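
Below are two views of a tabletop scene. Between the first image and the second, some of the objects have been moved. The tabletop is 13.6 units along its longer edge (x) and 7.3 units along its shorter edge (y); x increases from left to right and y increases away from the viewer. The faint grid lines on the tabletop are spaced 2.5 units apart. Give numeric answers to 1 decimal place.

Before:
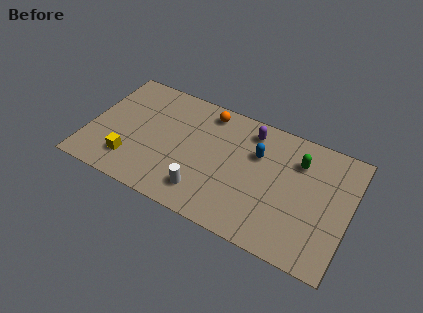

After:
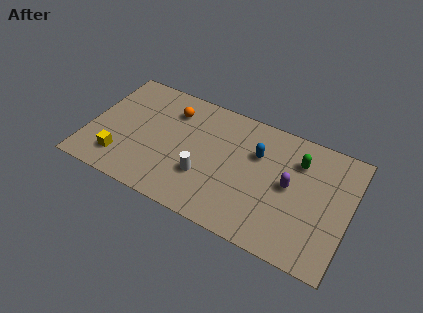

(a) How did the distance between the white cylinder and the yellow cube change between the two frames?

+0.5

They were about 3.9 units apart before and 4.4 after — 0.5 units further apart.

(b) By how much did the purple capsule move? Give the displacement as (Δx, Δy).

(2.3, -2.3)

The purple capsule was at about (8.2, 6.1) and moved to about (10.5, 3.8).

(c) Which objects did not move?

the green capsule and the blue capsule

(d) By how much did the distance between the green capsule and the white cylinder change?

-0.5

They were about 6.0 units apart before and 5.5 after — 0.5 units closer together.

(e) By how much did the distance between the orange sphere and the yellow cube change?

-1.2

The distance was about 5.8 in the first image and 4.6 in the second, so they moved 1.2 units closer together.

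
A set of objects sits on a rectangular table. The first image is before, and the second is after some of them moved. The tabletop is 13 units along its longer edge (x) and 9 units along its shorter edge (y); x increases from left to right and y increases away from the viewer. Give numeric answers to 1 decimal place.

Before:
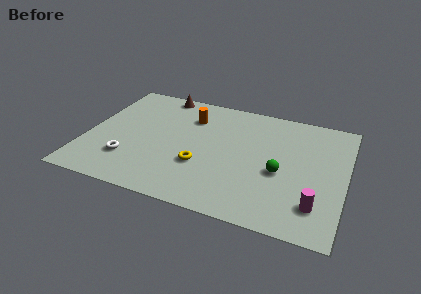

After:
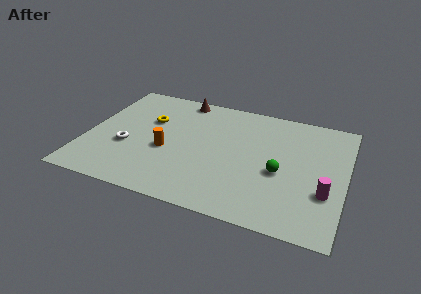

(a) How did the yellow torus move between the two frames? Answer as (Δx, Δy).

(-2.9, 2.7)

From the two frames, the yellow torus sits at roughly (5.9, 3.1) before and (3.0, 5.8) after.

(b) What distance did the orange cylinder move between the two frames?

3.1

The orange cylinder was near (5.0, 6.7) before and (4.1, 3.7) after, so it travelled √(0.9² + 3.0²) ≈ 3.1 units.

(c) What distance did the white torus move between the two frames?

1.0

From (2.3, 2.4) to (2.1, 3.4), the white torus covered √(0.2² + 1.0²) ≈ 1.0 units.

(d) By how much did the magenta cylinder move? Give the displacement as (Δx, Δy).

(0.4, 1.0)

The magenta cylinder started near (11.7, 2.0) and ended near (12.1, 3.0).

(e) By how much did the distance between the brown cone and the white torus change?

-0.7

They were about 5.9 units apart before and 5.2 after — 0.7 units closer together.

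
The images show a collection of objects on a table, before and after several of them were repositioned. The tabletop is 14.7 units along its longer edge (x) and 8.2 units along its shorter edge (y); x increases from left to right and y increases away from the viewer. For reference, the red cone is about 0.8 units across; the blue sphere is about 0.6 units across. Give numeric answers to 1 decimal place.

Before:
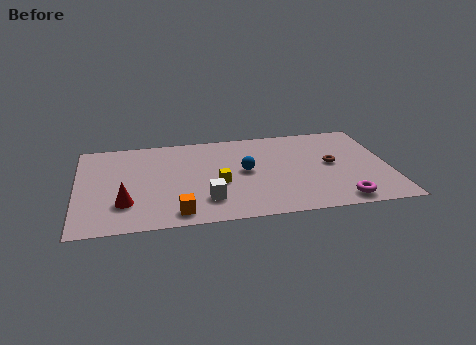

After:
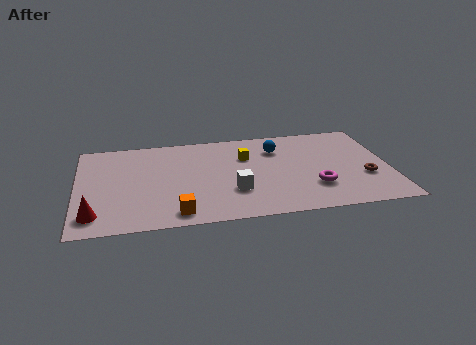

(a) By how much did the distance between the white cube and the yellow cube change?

+1.6

Before: roughly 1.5 units apart; after: 3.1. That's 1.6 units further apart.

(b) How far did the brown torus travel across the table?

2.1

From (12.0, 4.3) to (13.5, 2.9), the brown torus covered √(1.5² + 1.4²) ≈ 2.1 units.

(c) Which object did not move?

the orange cube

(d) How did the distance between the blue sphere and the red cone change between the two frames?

+3.8

The distance was about 6.0 in the first image and 9.8 in the second, so they moved 3.8 units further apart.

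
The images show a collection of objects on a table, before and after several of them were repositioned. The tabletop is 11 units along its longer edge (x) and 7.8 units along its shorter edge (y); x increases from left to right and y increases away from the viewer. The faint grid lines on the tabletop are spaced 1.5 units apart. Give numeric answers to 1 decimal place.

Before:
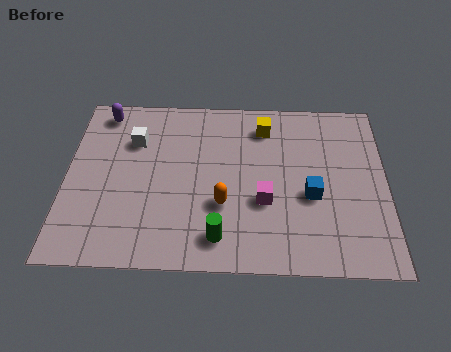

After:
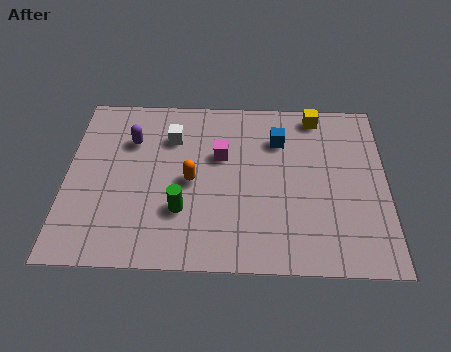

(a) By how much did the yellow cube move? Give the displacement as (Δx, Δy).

(1.8, 0.6)

From the two frames, the yellow cube sits at roughly (6.8, 6.3) before and (8.6, 6.9) after.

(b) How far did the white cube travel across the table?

1.3

The white cube moved from about (2.3, 5.5) to (3.6, 5.7), a distance of √(1.3² + 0.2²) ≈ 1.3.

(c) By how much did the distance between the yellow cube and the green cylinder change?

+1.2

They were about 5.2 units apart before and 6.4 after — 1.2 units further apart.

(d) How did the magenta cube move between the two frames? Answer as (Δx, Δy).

(-1.5, 2.0)

The magenta cube was at about (6.8, 2.9) and moved to about (5.3, 4.9).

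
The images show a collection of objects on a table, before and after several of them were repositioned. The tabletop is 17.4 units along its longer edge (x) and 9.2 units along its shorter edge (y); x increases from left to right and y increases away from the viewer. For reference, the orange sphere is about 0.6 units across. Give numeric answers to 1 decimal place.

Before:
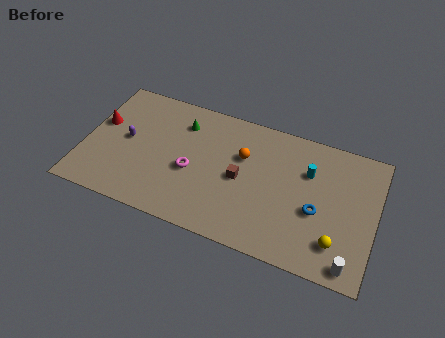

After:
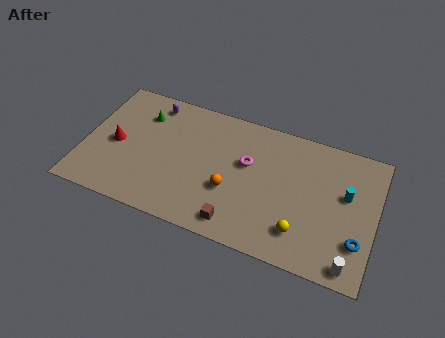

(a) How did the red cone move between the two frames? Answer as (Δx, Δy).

(1.1, -1.2)

From the two frames, the red cone sits at roughly (0.8, 5.5) before and (1.9, 4.3) after.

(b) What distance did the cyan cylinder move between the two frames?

2.4

The cyan cylinder moved from about (13.3, 6.3) to (15.6, 5.5), a distance of √(2.3² + 0.8²) ≈ 2.4.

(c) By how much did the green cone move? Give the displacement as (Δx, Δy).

(-2.4, -0.2)

The green cone was at about (5.6, 7.1) and moved to about (3.2, 6.9).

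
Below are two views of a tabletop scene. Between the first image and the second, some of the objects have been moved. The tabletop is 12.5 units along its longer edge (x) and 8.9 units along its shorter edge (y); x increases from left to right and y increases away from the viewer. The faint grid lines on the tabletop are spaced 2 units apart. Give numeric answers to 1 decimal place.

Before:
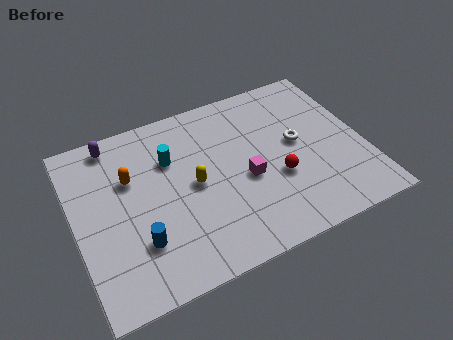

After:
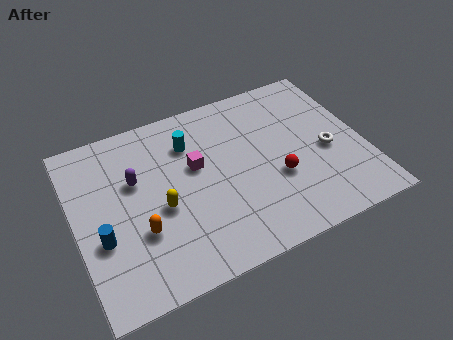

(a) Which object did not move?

the red sphere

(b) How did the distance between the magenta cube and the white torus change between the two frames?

+3.2

They were about 2.6 units apart before and 5.8 after — 3.2 units further apart.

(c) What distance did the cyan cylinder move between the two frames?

1.0

From (4.3, 6.1) to (5.2, 6.6), the cyan cylinder covered √(0.9² + 0.5²) ≈ 1.0 units.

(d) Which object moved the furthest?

the orange capsule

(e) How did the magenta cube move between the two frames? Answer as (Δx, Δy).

(-2.0, 1.5)

From the two frames, the magenta cube sits at roughly (7.3, 3.8) before and (5.3, 5.3) after.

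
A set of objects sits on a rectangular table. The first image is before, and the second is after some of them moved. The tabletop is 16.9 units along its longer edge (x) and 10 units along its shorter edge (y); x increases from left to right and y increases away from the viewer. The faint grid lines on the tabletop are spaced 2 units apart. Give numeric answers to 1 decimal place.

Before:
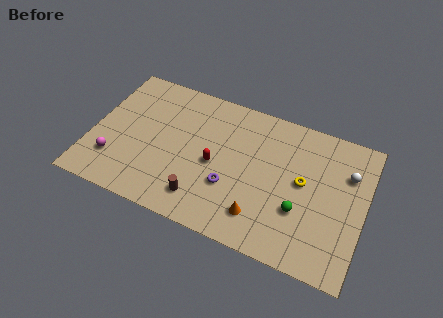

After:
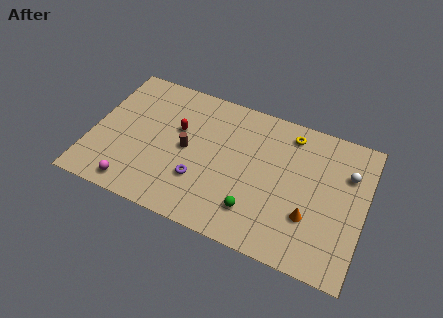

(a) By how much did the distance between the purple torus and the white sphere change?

+1.8

They were about 7.8 units apart before and 9.6 after — 1.8 units further apart.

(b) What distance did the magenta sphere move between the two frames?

2.0

From (1.6, 2.6) to (3.0, 1.2), the magenta sphere covered √(1.4² + 1.4²) ≈ 2.0 units.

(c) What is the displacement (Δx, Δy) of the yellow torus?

(-1.1, 3.1)

From the two frames, the yellow torus sits at roughly (13.1, 5.4) before and (12.0, 8.5) after.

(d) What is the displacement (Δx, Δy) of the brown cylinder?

(-1.3, 3.1)

The brown cylinder was at about (7.2, 1.9) and moved to about (5.9, 5.0).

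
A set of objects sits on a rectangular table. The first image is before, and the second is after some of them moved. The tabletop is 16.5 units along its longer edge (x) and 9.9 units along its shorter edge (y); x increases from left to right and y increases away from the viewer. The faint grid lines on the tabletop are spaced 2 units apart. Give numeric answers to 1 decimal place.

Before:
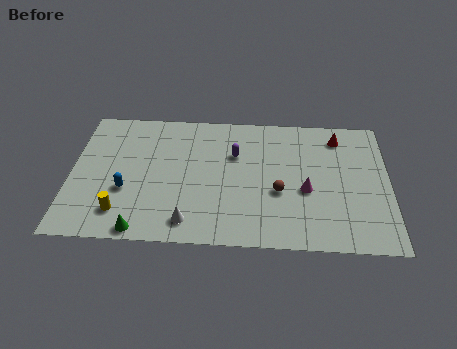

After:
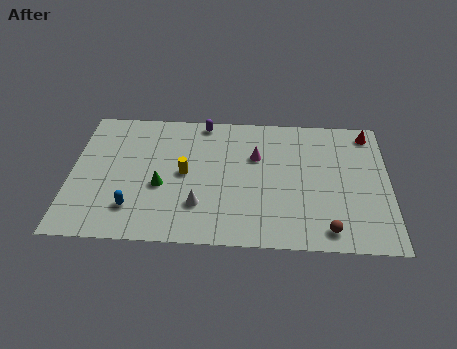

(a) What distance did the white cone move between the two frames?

1.3

From (6.2, 1.5) to (6.7, 2.7), the white cone covered √(0.5² + 1.2²) ≈ 1.3 units.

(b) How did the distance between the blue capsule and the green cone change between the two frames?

-0.7

Before: roughly 2.9 units apart; after: 2.2. That's 0.7 units closer together.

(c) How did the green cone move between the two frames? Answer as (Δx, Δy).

(0.9, 3.2)

From the two frames, the green cone sits at roughly (3.8, 0.8) before and (4.7, 4.0) after.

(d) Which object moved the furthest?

the yellow cylinder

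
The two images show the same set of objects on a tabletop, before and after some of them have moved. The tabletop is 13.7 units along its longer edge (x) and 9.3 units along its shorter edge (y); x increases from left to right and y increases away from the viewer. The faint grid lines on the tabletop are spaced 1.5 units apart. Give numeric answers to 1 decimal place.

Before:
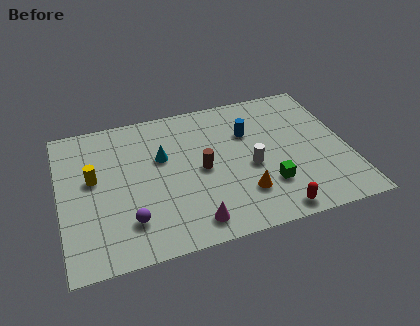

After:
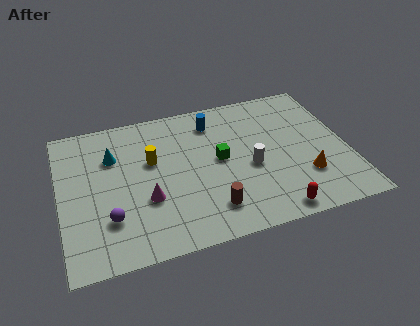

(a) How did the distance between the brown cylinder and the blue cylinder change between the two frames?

+2.6

The distance was about 3.0 in the first image and 5.6 in the second, so they moved 2.6 units further apart.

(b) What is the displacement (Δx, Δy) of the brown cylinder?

(0.2, -2.6)

From the two frames, the brown cylinder sits at roughly (6.7, 4.5) before and (6.9, 1.9) after.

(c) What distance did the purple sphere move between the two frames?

1.0

The purple sphere moved from about (3.1, 2.2) to (2.2, 2.6), a distance of √(0.9² + 0.4²) ≈ 1.0.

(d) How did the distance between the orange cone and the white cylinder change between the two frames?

+1.1

Before: roughly 1.7 units apart; after: 2.8. That's 1.1 units further apart.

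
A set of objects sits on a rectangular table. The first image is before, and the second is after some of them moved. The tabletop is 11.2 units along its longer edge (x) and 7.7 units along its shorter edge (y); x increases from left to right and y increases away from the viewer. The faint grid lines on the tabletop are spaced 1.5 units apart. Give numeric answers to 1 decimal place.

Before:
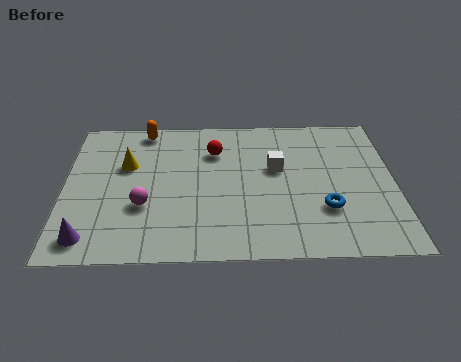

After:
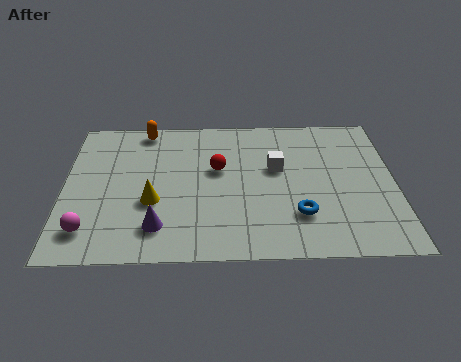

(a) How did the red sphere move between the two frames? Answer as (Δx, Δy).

(0.1, -1.0)

The red sphere was at about (5.1, 5.6) and moved to about (5.2, 4.6).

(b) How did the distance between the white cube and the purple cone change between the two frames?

-2.2

They were about 7.2 units apart before and 5.0 after — 2.2 units closer together.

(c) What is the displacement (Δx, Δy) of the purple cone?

(2.3, 0.5)

The purple cone started near (0.9, 1.1) and ended near (3.2, 1.6).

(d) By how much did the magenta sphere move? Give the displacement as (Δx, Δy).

(-1.8, -1.2)

From the two frames, the magenta sphere sits at roughly (2.7, 2.7) before and (0.9, 1.5) after.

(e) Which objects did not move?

the orange capsule and the white cube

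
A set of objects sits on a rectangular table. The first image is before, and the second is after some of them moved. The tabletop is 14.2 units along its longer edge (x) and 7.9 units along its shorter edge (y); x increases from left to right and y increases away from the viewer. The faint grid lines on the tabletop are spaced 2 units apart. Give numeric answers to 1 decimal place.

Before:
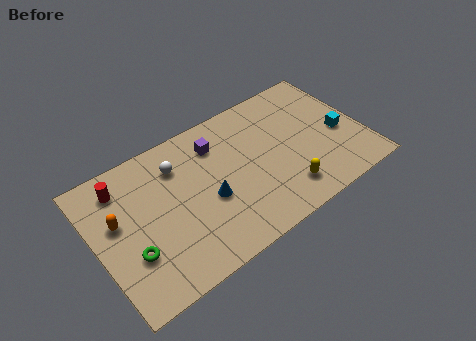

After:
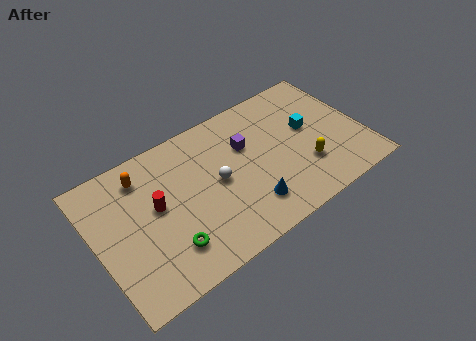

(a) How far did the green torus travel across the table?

1.9

The green torus moved from about (1.6, 2.6) to (3.4, 1.9), a distance of √(1.8² + 0.7²) ≈ 1.9.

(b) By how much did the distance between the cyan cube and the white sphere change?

-3.7

Before: roughly 8.8 units apart; after: 5.1. That's 3.7 units closer together.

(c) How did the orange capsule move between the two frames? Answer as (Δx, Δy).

(1.6, 1.7)

The orange capsule was at about (1.2, 4.7) and moved to about (2.8, 6.4).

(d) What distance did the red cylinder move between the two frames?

2.5

From (1.7, 6.4) to (3.2, 4.4), the red cylinder covered √(1.5² + 2.0²) ≈ 2.5 units.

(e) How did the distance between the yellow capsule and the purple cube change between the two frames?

-1.5

The distance was about 5.4 in the first image and 3.9 in the second, so they moved 1.5 units closer together.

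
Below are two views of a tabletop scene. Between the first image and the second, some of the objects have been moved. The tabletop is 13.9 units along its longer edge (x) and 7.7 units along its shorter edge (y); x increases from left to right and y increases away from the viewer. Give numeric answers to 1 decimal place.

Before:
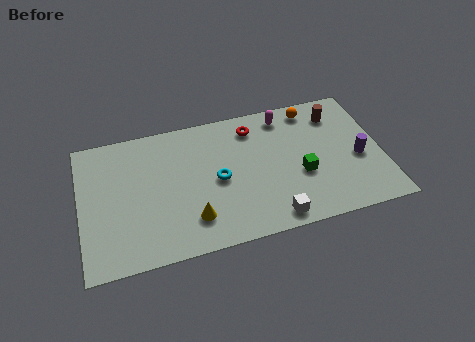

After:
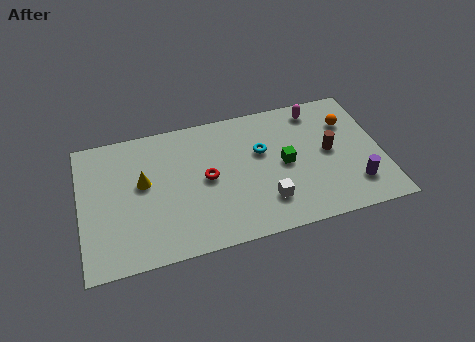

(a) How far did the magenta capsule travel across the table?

1.5

The magenta capsule was near (9.6, 6.6) before and (11.1, 6.6) after, so it travelled √(1.5² + 0.0²) ≈ 1.5 units.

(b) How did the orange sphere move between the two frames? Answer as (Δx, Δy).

(1.6, -1.2)

The orange sphere started near (10.9, 6.7) and ended near (12.5, 5.5).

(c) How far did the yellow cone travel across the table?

3.3

The yellow cone moved from about (5.0, 1.8) to (2.9, 4.4), a distance of √(2.1² + 2.6²) ≈ 3.3.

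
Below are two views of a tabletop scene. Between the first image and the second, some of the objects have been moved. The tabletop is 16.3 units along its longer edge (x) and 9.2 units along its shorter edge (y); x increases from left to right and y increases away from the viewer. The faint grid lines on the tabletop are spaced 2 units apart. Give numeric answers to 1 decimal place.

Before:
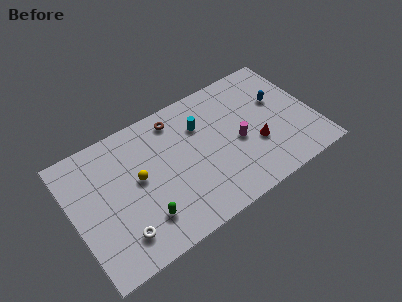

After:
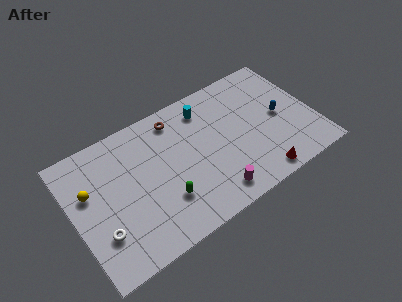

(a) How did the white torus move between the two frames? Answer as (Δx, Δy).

(-1.2, 0.8)

From the two frames, the white torus sits at roughly (2.7, 1.9) before and (1.5, 2.7) after.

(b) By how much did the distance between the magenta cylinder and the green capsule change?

-3.7

They were about 7.1 units apart before and 3.4 after — 3.7 units closer together.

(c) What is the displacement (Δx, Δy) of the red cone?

(-0.2, -2.3)

The red cone started near (12.2, 3.3) and ended near (12.0, 1.0).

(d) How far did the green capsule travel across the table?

1.6

From (4.3, 2.2) to (5.8, 2.7), the green capsule covered √(1.5² + 0.5²) ≈ 1.6 units.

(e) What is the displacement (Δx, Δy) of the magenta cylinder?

(-2.2, -2.7)

The magenta cylinder was at about (11.1, 4.1) and moved to about (8.9, 1.4).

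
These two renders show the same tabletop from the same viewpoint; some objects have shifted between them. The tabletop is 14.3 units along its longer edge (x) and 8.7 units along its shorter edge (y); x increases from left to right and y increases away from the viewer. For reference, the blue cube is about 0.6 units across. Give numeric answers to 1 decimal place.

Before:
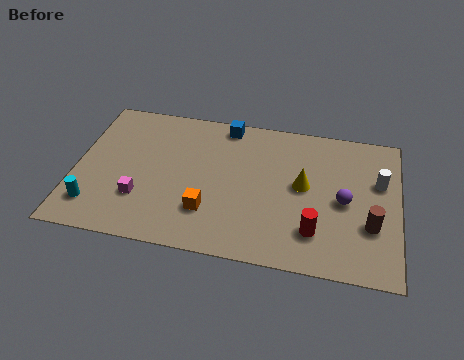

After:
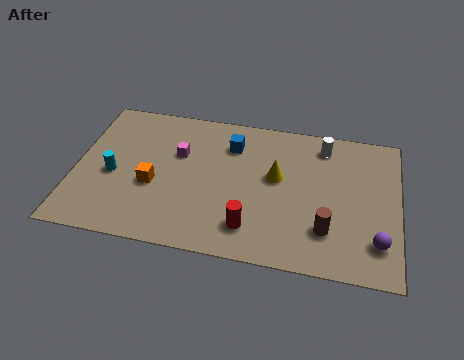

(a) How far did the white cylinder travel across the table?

3.1

The white cylinder was near (13.4, 5.5) before and (10.9, 7.3) after, so it travelled √(2.5² + 1.8²) ≈ 3.1 units.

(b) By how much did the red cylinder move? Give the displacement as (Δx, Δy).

(-2.8, -0.3)

The red cylinder started near (10.7, 2.1) and ended near (7.9, 1.8).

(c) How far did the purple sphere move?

2.6

From (11.9, 4.1) to (13.4, 2.0), the purple sphere covered √(1.5² + 2.1²) ≈ 2.6 units.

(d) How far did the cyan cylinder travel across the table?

2.1

From (1.0, 1.8) to (1.7, 3.8), the cyan cylinder covered √(0.7² + 2.0²) ≈ 2.1 units.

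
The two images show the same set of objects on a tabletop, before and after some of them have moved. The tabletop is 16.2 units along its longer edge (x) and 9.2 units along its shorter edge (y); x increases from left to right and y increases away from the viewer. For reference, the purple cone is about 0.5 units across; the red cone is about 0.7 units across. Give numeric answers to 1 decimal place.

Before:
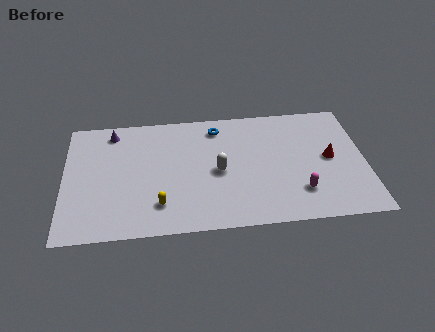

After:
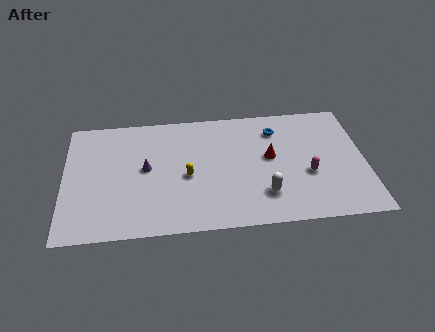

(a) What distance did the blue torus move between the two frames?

3.2

The blue torus was near (8.3, 7.7) before and (11.5, 7.2) after, so it travelled √(3.2² + 0.5²) ≈ 3.2 units.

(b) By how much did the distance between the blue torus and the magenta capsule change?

-3.0

The distance was about 6.9 in the first image and 3.9 in the second, so they moved 3.0 units closer together.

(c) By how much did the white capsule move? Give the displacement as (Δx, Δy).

(2.4, -2.0)

The white capsule started near (8.3, 4.3) and ended near (10.7, 2.3).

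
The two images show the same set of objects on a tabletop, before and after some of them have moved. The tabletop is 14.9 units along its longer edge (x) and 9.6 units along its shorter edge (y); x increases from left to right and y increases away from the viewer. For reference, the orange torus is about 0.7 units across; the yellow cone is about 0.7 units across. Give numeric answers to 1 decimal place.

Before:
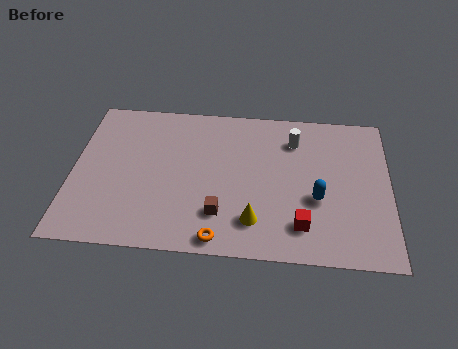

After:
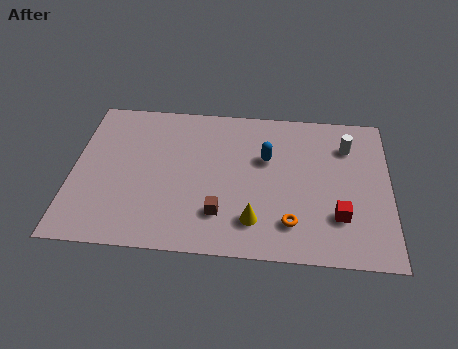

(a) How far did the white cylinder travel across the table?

2.5

The white cylinder moved from about (10.4, 7.4) to (12.9, 7.2), a distance of √(2.5² + 0.2²) ≈ 2.5.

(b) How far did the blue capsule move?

3.4

The blue capsule was near (11.5, 3.7) before and (9.1, 6.1) after, so it travelled √(2.4² + 2.4²) ≈ 3.4 units.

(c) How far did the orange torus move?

3.5

The orange torus was near (7.0, 0.9) before and (10.3, 2.1) after, so it travelled √(3.3² + 1.2²) ≈ 3.5 units.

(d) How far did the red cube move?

1.8

From (10.8, 2.0) to (12.5, 2.7), the red cube covered √(1.7² + 0.7²) ≈ 1.8 units.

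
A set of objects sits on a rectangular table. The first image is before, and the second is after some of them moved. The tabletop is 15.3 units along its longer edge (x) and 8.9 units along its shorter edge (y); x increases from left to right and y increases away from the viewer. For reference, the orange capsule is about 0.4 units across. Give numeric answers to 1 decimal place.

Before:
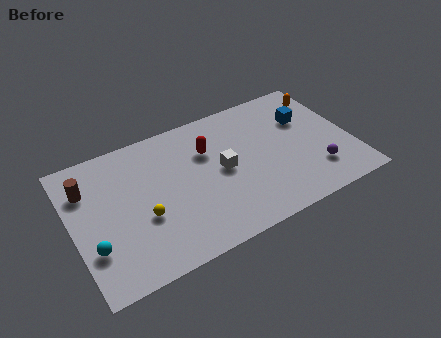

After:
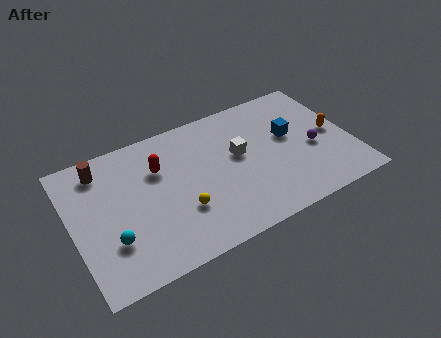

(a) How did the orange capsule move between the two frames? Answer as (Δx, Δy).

(0.1, -2.7)

From the two frames, the orange capsule sits at roughly (14.3, 7.1) before and (14.4, 4.4) after.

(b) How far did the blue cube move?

1.3

The blue cube was near (13.1, 6.0) before and (12.1, 5.2) after, so it travelled √(1.0² + 0.8²) ≈ 1.3 units.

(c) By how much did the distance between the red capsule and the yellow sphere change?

-1.4

The distance was about 4.7 in the first image and 3.3 in the second, so they moved 1.4 units closer together.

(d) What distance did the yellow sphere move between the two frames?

2.1

The yellow sphere moved from about (3.7, 3.4) to (5.7, 2.9), a distance of √(2.0² + 0.5²) ≈ 2.1.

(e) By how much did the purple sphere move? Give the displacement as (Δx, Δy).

(0.1, 1.6)

The purple sphere started near (13.1, 2.2) and ended near (13.2, 3.8).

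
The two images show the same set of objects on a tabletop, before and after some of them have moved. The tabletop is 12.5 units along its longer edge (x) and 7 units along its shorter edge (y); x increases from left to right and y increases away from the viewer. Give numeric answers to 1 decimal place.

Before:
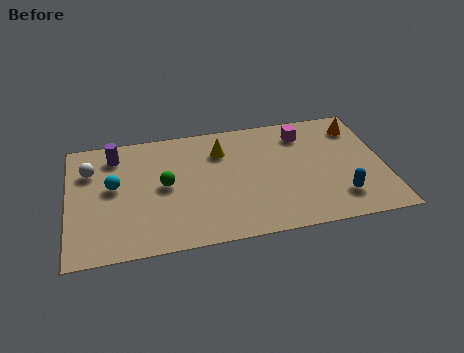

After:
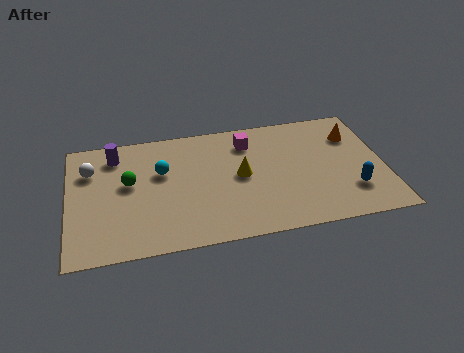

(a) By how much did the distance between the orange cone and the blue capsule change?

-0.9

They were about 4.1 units apart before and 3.2 after — 0.9 units closer together.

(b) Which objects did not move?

the white sphere and the purple cylinder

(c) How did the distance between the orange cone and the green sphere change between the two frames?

+1.0

Before: roughly 8.1 units apart; after: 9.1. That's 1.0 units further apart.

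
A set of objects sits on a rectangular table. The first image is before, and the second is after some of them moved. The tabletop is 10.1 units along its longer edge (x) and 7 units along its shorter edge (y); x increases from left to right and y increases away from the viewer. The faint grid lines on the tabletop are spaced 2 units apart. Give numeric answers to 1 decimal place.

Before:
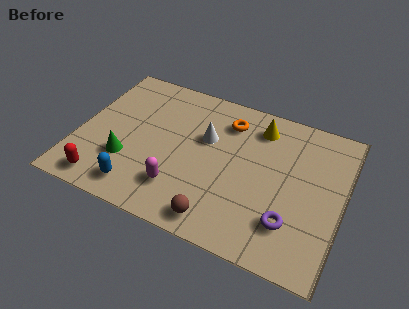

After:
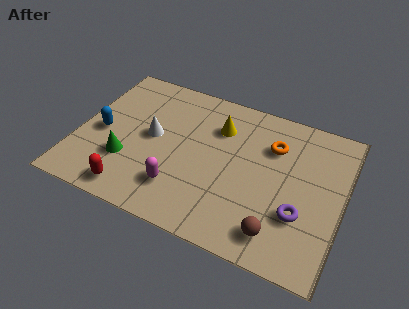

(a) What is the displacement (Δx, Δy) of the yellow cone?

(-1.5, -0.6)

From the two frames, the yellow cone sits at roughly (6.7, 5.7) before and (5.2, 5.1) after.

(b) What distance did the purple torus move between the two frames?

0.6

The purple torus was near (8.3, 1.8) before and (8.6, 2.3) after, so it travelled √(0.3² + 0.5²) ≈ 0.6 units.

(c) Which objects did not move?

the green cone and the magenta capsule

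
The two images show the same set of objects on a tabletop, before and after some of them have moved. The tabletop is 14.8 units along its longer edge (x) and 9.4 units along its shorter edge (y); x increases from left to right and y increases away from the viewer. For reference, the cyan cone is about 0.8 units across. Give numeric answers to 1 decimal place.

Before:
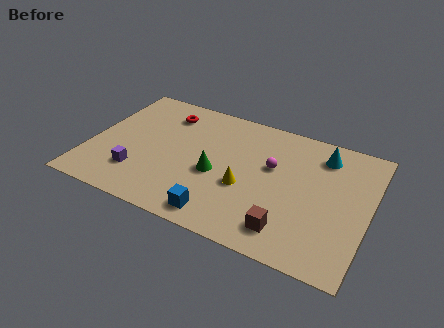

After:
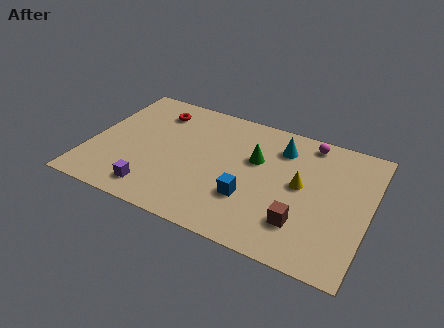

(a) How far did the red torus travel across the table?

0.5

The red torus was near (3.6, 7.5) before and (3.1, 7.5) after, so it travelled √(0.5² + 0.0²) ≈ 0.5 units.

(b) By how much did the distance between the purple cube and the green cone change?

+2.3

They were about 4.3 units apart before and 6.6 after — 2.3 units further apart.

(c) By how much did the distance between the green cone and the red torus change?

+1.1

The distance was about 4.7 in the first image and 5.8 in the second, so they moved 1.1 units further apart.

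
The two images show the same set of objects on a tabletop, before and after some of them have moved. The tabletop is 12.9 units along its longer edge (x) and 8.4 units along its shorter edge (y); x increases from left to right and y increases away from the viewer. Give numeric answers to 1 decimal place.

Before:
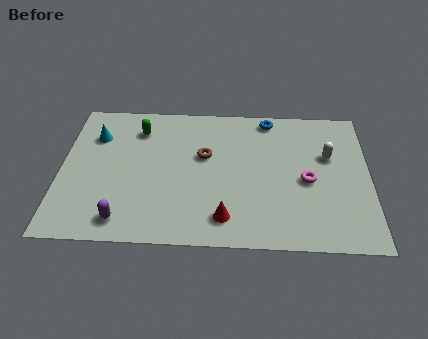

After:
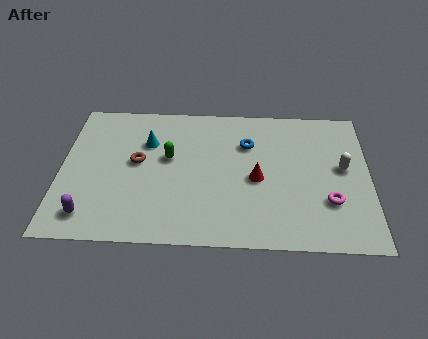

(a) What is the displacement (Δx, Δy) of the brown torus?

(-2.8, -0.5)

The brown torus was at about (6.0, 5.1) and moved to about (3.2, 4.6).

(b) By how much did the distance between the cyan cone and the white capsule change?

-1.5

The distance was about 9.8 in the first image and 8.3 in the second, so they moved 1.5 units closer together.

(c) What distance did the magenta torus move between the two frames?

1.5

From (10.3, 3.8) to (11.2, 2.6), the magenta torus covered √(0.9² + 1.2²) ≈ 1.5 units.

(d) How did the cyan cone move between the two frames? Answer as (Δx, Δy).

(2.2, -0.3)

The cyan cone was at about (1.4, 6.1) and moved to about (3.6, 5.8).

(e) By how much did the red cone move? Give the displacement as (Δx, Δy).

(1.3, 2.3)

The red cone started near (6.9, 1.5) and ended near (8.2, 3.8).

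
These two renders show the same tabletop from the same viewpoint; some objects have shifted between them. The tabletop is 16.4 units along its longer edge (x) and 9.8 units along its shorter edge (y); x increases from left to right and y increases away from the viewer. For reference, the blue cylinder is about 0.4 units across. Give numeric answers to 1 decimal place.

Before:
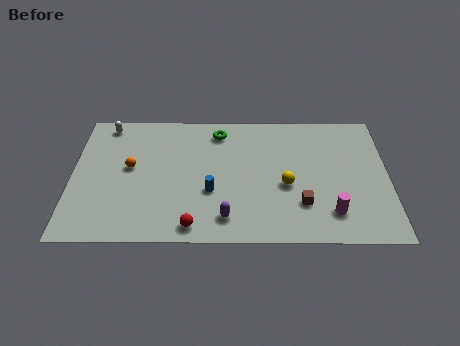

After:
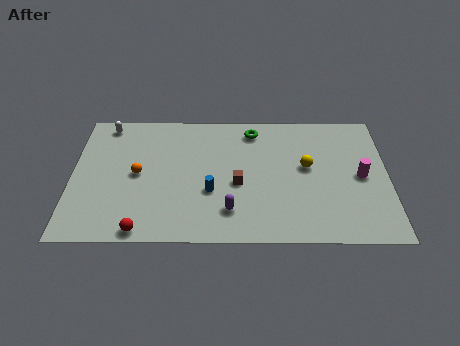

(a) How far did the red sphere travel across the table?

2.6

From (6.3, 1.1) to (3.7, 0.8), the red sphere covered √(2.6² + 0.3²) ≈ 2.6 units.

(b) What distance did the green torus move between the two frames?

1.8

From (7.6, 8.2) to (9.4, 8.3), the green torus covered √(1.8² + 0.1²) ≈ 1.8 units.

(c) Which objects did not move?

the blue cylinder and the white capsule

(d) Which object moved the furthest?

the brown cube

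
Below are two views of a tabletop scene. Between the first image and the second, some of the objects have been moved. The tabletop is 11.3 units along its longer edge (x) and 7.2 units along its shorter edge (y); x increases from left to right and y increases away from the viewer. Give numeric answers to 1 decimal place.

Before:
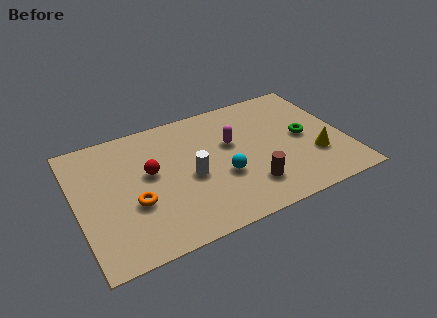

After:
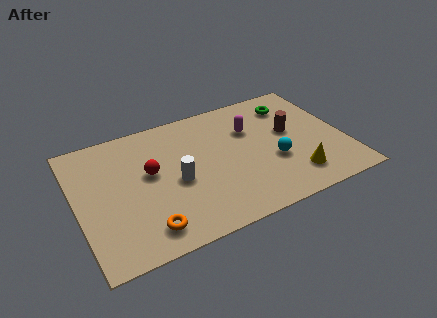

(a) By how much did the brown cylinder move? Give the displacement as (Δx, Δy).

(2.1, 2.4)

The brown cylinder started near (7.0, 1.7) and ended near (9.1, 4.1).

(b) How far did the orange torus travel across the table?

1.5

From (2.3, 2.7) to (2.6, 1.2), the orange torus covered √(0.3² + 1.5²) ≈ 1.5 units.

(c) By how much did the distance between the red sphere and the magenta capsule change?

+1.0

They were about 3.5 units apart before and 4.5 after — 1.0 units further apart.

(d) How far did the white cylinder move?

0.6

From (4.7, 3.2) to (4.1, 3.2), the white cylinder covered √(0.6² + 0.0²) ≈ 0.6 units.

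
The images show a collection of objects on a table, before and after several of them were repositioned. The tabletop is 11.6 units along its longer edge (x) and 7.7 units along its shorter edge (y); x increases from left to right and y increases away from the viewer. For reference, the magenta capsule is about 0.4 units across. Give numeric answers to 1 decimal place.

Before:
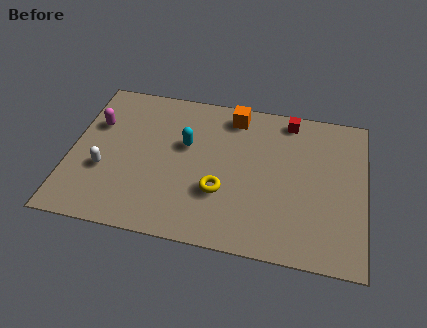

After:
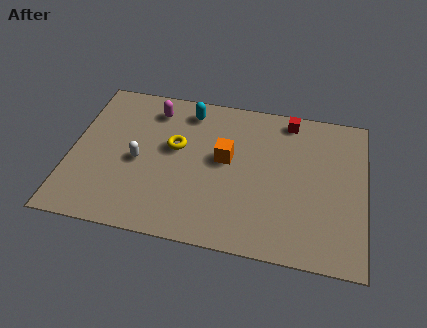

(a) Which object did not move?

the red cube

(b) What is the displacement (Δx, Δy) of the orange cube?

(-0.2, -2.3)

From the two frames, the orange cube sits at roughly (6.3, 6.6) before and (6.1, 4.3) after.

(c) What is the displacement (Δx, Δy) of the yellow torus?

(-1.9, 1.9)

The yellow torus started near (6.0, 2.6) and ended near (4.1, 4.5).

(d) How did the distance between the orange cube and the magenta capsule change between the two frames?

-2.0

Before: roughly 5.6 units apart; after: 3.6. That's 2.0 units closer together.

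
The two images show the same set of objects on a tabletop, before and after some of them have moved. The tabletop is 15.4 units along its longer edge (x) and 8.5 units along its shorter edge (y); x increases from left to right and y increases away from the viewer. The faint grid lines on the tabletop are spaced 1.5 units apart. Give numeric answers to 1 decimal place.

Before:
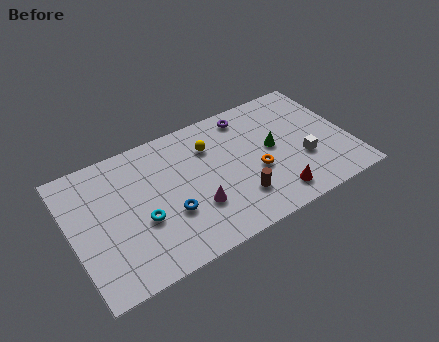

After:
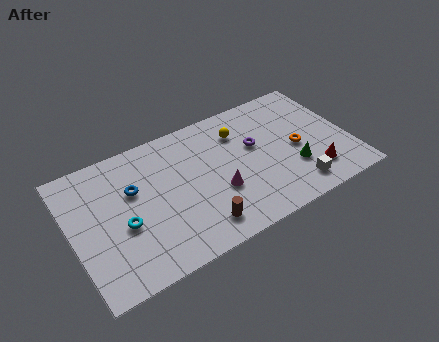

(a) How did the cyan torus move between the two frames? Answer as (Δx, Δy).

(-1.0, 0.2)

From the two frames, the cyan torus sits at roughly (3.7, 3.3) before and (2.7, 3.5) after.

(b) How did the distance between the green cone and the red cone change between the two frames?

-1.8

The distance was about 3.1 in the first image and 1.3 in the second, so they moved 1.8 units closer together.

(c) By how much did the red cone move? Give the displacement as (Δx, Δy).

(2.3, 0.5)

The red cone started near (10.8, 1.4) and ended near (13.1, 1.9).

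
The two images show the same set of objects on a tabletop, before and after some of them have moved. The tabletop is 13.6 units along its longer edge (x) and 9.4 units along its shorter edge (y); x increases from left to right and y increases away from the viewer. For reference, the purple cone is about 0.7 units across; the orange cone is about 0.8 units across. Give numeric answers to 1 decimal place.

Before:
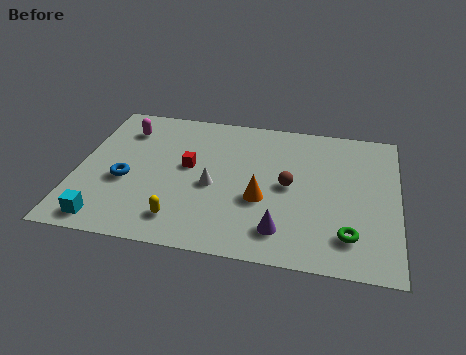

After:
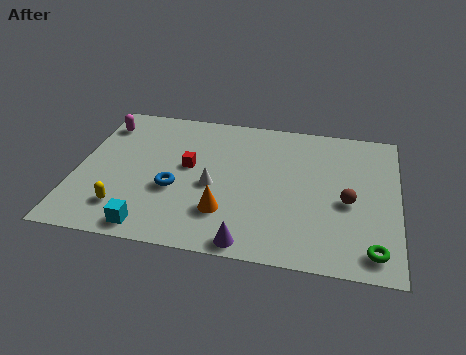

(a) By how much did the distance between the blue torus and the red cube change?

-1.3

Before: roughly 3.0 units apart; after: 1.7. That's 1.3 units closer together.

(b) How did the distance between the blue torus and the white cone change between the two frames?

-2.0

The distance was about 3.7 in the first image and 1.7 in the second, so they moved 2.0 units closer together.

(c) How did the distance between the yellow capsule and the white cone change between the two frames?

+1.5

They were about 2.7 units apart before and 4.2 after — 1.5 units further apart.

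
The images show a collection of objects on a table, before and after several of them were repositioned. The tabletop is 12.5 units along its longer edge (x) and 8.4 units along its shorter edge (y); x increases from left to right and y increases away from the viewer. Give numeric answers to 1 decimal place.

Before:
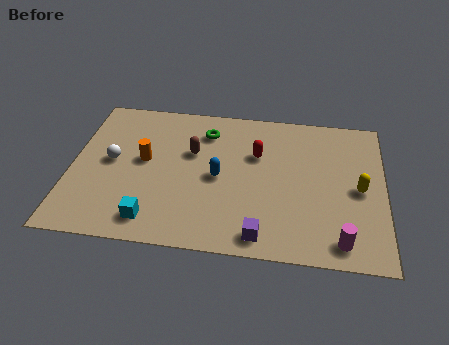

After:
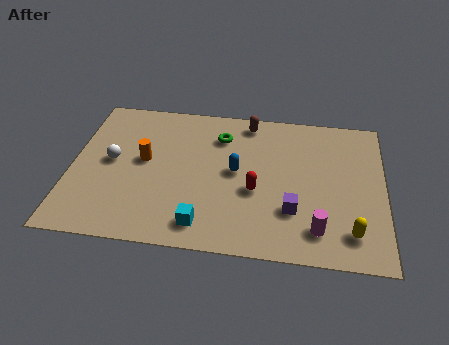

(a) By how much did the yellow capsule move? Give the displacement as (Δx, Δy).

(-0.3, -2.4)

The yellow capsule started near (11.5, 4.0) and ended near (11.2, 1.6).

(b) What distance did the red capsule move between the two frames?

2.1

From (7.4, 5.5) to (7.4, 3.4), the red capsule covered √(0.0² + 2.1²) ≈ 2.1 units.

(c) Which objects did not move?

the white sphere and the orange cylinder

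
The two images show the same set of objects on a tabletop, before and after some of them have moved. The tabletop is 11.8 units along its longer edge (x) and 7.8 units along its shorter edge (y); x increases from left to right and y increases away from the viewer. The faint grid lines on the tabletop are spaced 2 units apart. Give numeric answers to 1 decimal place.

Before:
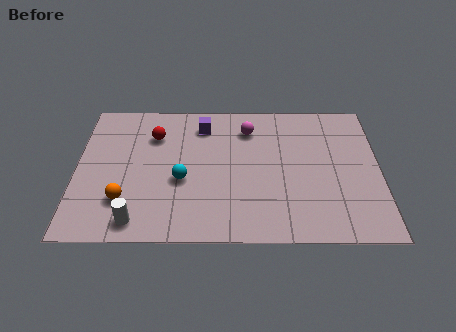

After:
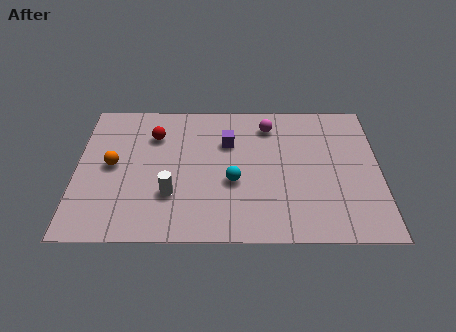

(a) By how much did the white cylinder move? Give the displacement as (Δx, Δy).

(1.3, 1.4)

The white cylinder started near (2.4, 1.0) and ended near (3.7, 2.4).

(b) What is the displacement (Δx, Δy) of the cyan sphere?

(2.0, -0.1)

The cyan sphere started near (4.1, 3.2) and ended near (6.1, 3.1).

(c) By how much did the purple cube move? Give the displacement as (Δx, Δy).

(1.0, -1.0)

From the two frames, the purple cube sits at roughly (4.9, 6.3) before and (5.9, 5.3) after.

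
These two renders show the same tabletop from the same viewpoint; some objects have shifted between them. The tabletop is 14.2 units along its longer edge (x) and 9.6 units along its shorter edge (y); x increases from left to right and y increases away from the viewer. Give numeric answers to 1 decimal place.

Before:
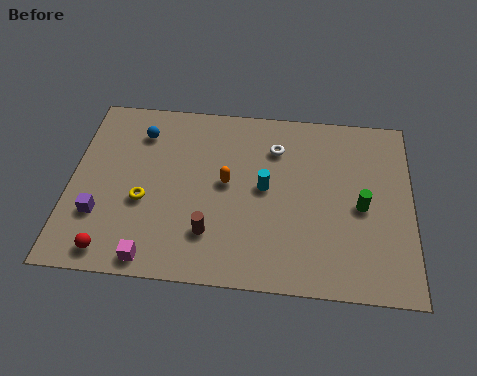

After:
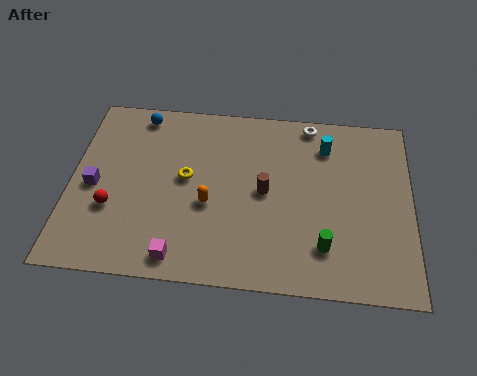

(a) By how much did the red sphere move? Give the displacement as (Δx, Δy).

(-0.1, 2.2)

The red sphere started near (1.9, 1.1) and ended near (1.8, 3.3).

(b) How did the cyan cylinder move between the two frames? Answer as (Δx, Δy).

(2.5, 2.5)

The cyan cylinder was at about (8.1, 5.0) and moved to about (10.6, 7.5).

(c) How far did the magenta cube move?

1.1

The magenta cube was near (3.6, 0.9) before and (4.7, 1.1) after, so it travelled √(1.1² + 0.2²) ≈ 1.1 units.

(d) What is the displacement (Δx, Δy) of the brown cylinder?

(2.2, 2.4)

The brown cylinder started near (5.9, 2.4) and ended near (8.1, 4.8).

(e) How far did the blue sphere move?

1.0

The blue sphere moved from about (2.8, 7.5) to (2.7, 8.5), a distance of √(0.1² + 1.0²) ≈ 1.0.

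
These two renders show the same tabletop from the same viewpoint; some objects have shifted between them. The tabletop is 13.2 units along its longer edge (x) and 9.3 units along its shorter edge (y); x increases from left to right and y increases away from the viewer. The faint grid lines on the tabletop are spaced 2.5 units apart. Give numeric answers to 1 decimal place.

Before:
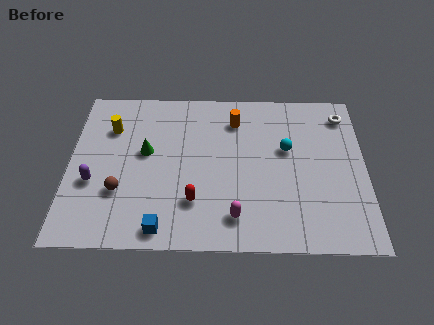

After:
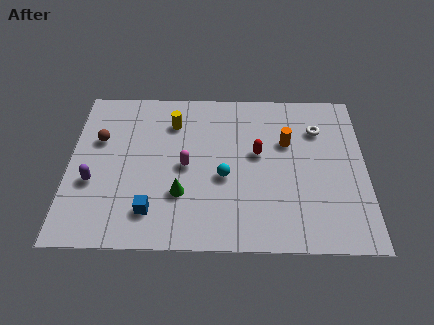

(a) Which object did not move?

the purple capsule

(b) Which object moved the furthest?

the red capsule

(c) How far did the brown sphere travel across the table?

3.2

From (2.3, 3.0) to (1.3, 6.0), the brown sphere covered √(1.0² + 3.0²) ≈ 3.2 units.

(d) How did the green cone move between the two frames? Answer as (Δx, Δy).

(1.6, -2.4)

The green cone was at about (3.4, 5.3) and moved to about (5.0, 2.9).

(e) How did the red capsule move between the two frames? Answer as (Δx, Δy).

(2.8, 2.8)

From the two frames, the red capsule sits at roughly (5.6, 2.5) before and (8.4, 5.3) after.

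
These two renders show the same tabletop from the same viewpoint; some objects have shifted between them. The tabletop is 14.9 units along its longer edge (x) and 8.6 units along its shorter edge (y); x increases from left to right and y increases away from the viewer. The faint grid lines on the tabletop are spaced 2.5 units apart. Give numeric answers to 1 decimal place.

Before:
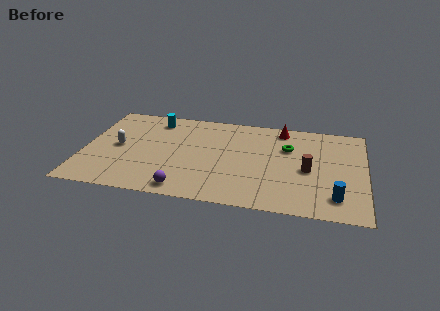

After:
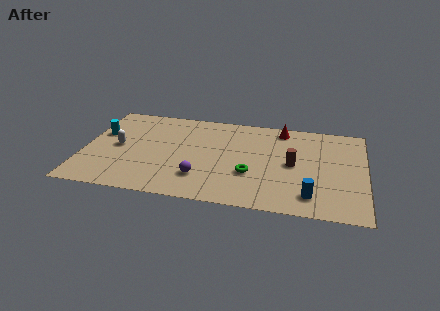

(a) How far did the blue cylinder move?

1.3

From (13.4, 1.7) to (12.1, 1.6), the blue cylinder covered √(1.3² + 0.1²) ≈ 1.3 units.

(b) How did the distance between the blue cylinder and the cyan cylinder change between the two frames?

+0.7

They were about 11.2 units apart before and 11.9 after — 0.7 units further apart.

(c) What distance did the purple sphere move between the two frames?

1.4

The purple sphere was near (5.5, 1.0) before and (6.3, 2.2) after, so it travelled √(0.8² + 1.2²) ≈ 1.4 units.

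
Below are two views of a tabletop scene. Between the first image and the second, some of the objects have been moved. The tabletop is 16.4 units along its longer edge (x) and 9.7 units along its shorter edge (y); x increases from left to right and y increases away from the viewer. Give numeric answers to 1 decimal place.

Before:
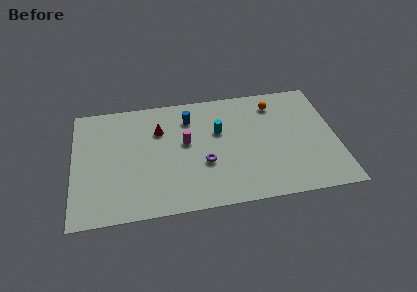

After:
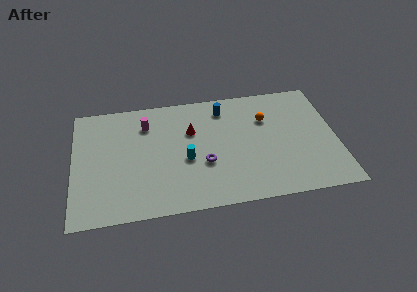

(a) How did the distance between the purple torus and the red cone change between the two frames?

-1.3

Before: roughly 4.2 units apart; after: 2.9. That's 1.3 units closer together.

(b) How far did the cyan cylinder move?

2.9

The cyan cylinder was near (9.1, 6.1) before and (7.0, 4.1) after, so it travelled √(2.1² + 2.0²) ≈ 2.9 units.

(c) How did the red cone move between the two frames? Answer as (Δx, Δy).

(2.0, -0.4)

From the two frames, the red cone sits at roughly (5.4, 6.8) before and (7.4, 6.4) after.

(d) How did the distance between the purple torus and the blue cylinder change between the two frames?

+0.6

The distance was about 4.0 in the first image and 4.6 in the second, so they moved 0.6 units further apart.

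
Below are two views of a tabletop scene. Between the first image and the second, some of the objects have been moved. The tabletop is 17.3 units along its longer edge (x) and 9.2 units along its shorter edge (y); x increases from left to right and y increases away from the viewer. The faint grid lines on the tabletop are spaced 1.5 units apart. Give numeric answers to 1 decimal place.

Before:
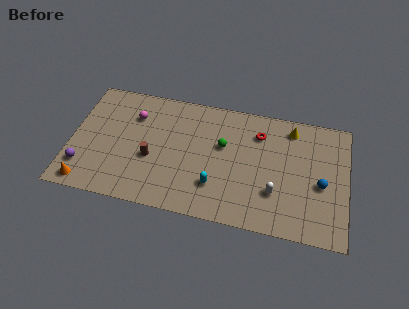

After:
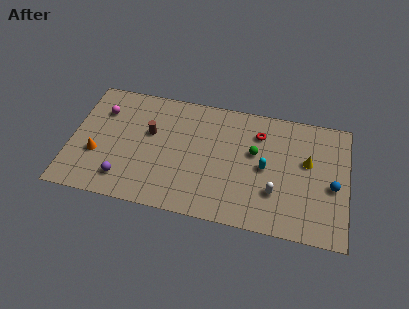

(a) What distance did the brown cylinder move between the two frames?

1.9

The brown cylinder moved from about (5.1, 3.7) to (4.9, 5.6), a distance of √(0.2² + 1.9²) ≈ 1.9.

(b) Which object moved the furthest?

the cyan capsule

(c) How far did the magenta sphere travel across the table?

2.0

From (3.8, 6.7) to (1.8, 6.7), the magenta sphere covered √(2.0² + 0.0²) ≈ 2.0 units.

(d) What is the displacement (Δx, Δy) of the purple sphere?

(2.6, -0.4)

The purple sphere was at about (0.9, 2.2) and moved to about (3.5, 1.8).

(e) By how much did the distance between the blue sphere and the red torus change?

+0.6

The distance was about 5.0 in the first image and 5.6 in the second, so they moved 0.6 units further apart.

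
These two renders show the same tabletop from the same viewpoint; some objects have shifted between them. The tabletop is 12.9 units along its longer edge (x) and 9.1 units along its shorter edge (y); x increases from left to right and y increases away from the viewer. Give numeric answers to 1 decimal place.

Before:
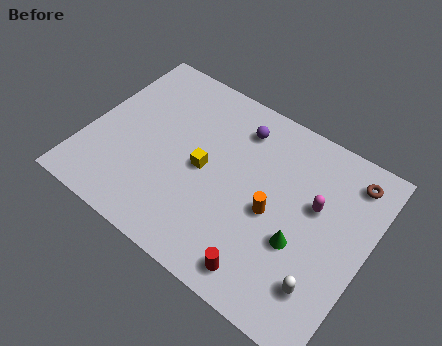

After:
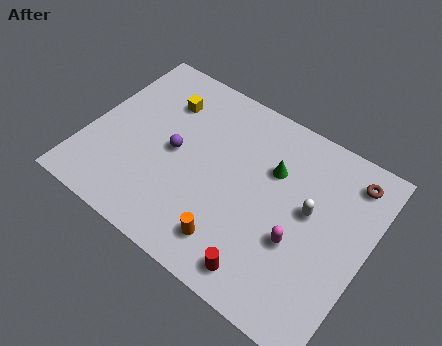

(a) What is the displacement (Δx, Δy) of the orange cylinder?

(-1.4, -2.4)

The orange cylinder was at about (8.7, 4.1) and moved to about (7.3, 1.7).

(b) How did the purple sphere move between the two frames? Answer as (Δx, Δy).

(-2.5, -2.8)

From the two frames, the purple sphere sits at roughly (6.5, 7.3) before and (4.0, 4.5) after.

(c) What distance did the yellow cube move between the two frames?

3.4

The yellow cube moved from about (5.4, 4.4) to (3.0, 6.8), a distance of √(2.4² + 2.4²) ≈ 3.4.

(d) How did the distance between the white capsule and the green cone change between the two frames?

+0.3

The distance was about 1.8 in the first image and 2.1 in the second, so they moved 0.3 units further apart.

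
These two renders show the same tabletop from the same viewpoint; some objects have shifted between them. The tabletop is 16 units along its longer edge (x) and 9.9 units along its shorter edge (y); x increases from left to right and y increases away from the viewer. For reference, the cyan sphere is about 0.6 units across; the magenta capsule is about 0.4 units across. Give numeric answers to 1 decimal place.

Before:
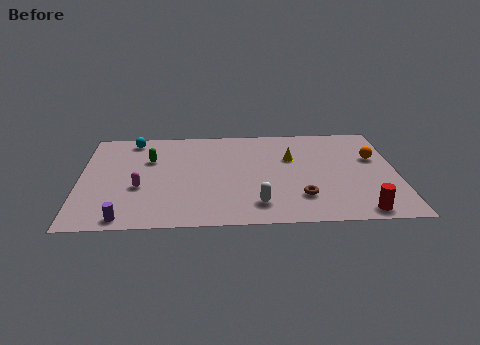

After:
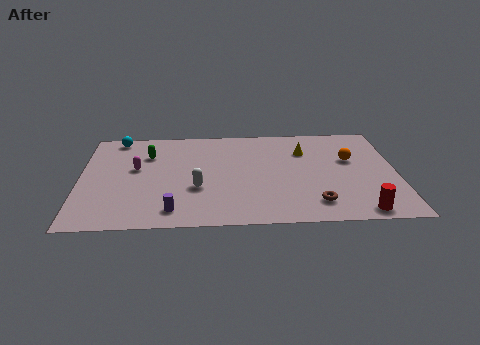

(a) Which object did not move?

the red cylinder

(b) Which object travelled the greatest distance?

the white capsule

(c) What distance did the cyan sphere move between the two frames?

0.8

The cyan sphere moved from about (2.6, 8.7) to (1.8, 8.9), a distance of √(0.8² + 0.2²) ≈ 0.8.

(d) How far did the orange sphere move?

1.2

From (14.9, 6.2) to (13.7, 6.1), the orange sphere covered √(1.2² + 0.1²) ≈ 1.2 units.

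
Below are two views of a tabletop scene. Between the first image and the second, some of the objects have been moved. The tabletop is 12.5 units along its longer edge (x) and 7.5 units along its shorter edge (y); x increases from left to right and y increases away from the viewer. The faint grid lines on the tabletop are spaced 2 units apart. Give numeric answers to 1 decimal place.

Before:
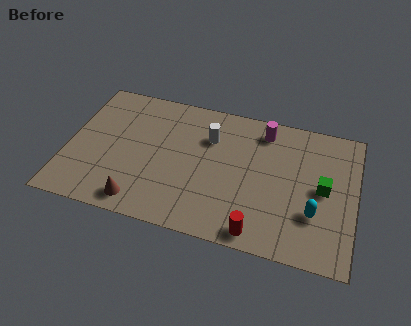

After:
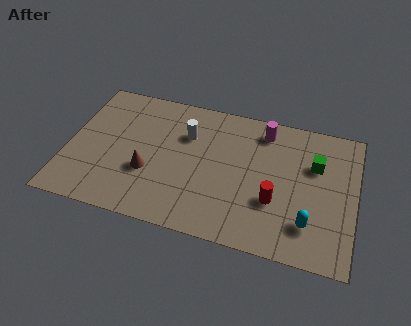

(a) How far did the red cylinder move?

1.9

The red cylinder was near (8.5, 0.8) before and (9.1, 2.6) after, so it travelled √(0.6² + 1.8²) ≈ 1.9 units.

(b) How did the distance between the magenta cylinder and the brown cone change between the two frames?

-1.3

Before: roughly 7.3 units apart; after: 6.0. That's 1.3 units closer together.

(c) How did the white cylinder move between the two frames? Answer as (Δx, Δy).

(-1.0, -0.1)

The white cylinder started near (6.1, 5.3) and ended near (5.1, 5.2).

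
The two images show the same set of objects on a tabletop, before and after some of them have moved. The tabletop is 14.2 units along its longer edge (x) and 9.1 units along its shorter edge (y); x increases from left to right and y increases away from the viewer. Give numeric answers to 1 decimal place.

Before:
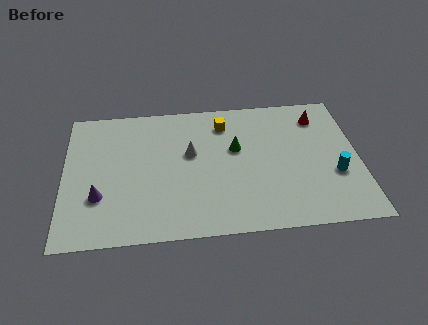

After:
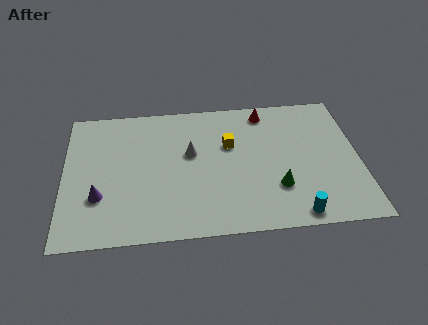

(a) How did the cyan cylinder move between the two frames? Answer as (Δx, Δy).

(-2.0, -2.4)

The cyan cylinder started near (13.0, 3.3) and ended near (11.0, 0.9).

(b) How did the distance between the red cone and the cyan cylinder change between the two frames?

+3.1

They were about 4.0 units apart before and 7.1 after — 3.1 units further apart.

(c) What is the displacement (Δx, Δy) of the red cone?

(-2.6, 0.6)

From the two frames, the red cone sits at roughly (12.4, 7.3) before and (9.8, 7.9) after.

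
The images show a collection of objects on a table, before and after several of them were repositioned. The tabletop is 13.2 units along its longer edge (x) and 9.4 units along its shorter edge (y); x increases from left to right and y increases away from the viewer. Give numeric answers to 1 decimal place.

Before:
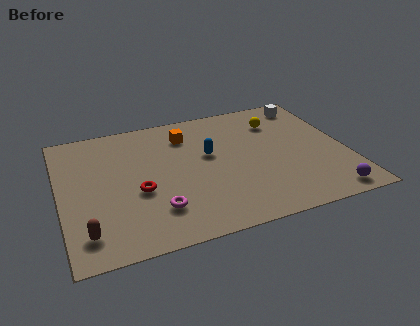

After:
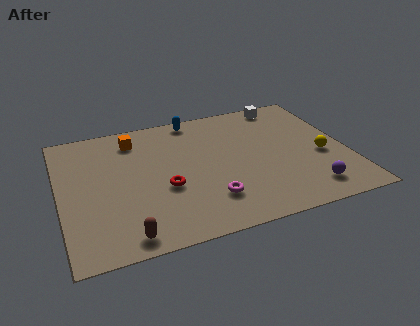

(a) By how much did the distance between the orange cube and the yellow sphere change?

+4.9

The distance was about 4.3 in the first image and 9.2 in the second, so they moved 4.9 units further apart.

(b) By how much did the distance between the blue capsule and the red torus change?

+1.3

Before: roughly 3.8 units apart; after: 5.1. That's 1.3 units further apart.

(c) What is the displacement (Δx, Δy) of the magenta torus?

(2.4, 0.0)

The magenta torus started near (4.2, 2.3) and ended near (6.6, 2.3).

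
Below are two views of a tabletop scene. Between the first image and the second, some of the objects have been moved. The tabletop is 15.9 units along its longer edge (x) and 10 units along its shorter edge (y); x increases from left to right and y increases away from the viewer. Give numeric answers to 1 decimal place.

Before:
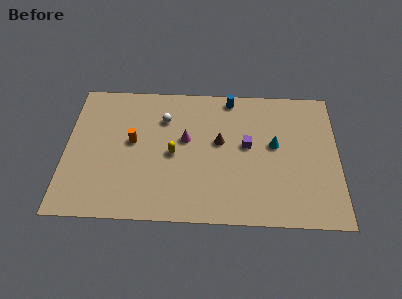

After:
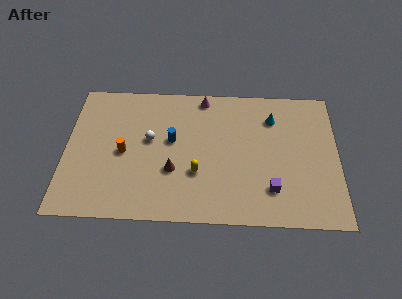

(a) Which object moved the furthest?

the blue cylinder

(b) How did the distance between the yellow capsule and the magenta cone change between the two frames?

+4.3

The distance was about 1.3 in the first image and 5.6 in the second, so they moved 4.3 units further apart.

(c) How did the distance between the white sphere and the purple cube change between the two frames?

+2.6

The distance was about 5.2 in the first image and 7.8 in the second, so they moved 2.6 units further apart.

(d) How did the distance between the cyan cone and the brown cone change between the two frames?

+3.9

Before: roughly 3.2 units apart; after: 7.1. That's 3.9 units further apart.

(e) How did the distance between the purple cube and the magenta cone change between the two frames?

+4.1

The distance was about 3.6 in the first image and 7.7 in the second, so they moved 4.1 units further apart.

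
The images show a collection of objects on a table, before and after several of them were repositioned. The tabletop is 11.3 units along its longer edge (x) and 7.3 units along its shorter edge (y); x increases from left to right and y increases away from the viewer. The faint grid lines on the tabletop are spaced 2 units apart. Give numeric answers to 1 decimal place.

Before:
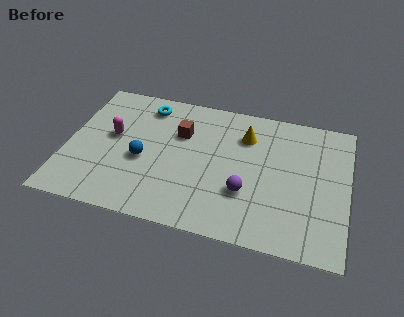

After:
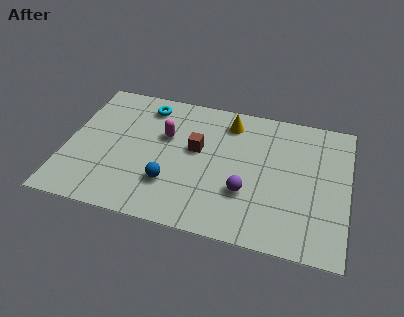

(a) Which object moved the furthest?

the magenta capsule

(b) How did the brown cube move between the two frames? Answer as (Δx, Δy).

(0.7, -0.7)

The brown cube started near (4.5, 4.9) and ended near (5.2, 4.2).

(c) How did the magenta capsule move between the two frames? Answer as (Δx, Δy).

(2.1, 0.5)

From the two frames, the magenta capsule sits at roughly (1.8, 4.1) before and (3.9, 4.6) after.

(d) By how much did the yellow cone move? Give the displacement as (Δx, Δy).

(-0.7, 0.6)

From the two frames, the yellow cone sits at roughly (7.1, 5.4) before and (6.4, 6.0) after.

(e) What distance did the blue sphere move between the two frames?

1.6

From (3.1, 3.1) to (4.3, 2.1), the blue sphere covered √(1.2² + 1.0²) ≈ 1.6 units.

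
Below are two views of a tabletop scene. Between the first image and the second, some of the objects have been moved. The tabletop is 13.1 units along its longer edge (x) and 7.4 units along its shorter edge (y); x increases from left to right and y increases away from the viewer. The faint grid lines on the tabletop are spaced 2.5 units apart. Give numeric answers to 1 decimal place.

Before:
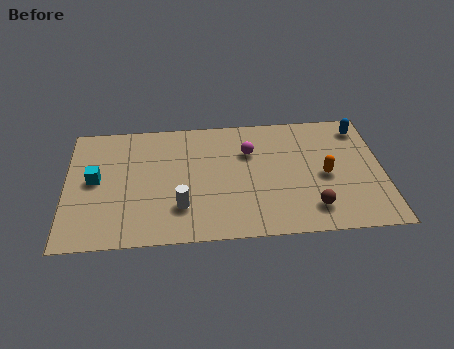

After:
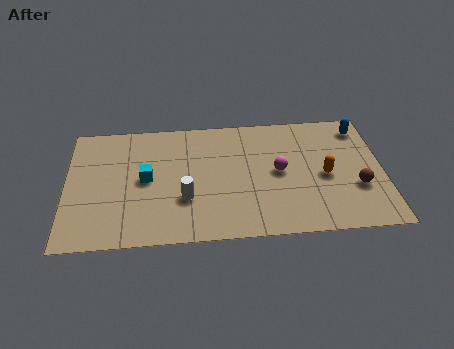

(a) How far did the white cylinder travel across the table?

0.5

From (4.7, 2.0) to (4.9, 2.5), the white cylinder covered √(0.2² + 0.5²) ≈ 0.5 units.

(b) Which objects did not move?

the blue capsule and the orange capsule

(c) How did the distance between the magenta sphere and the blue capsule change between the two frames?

-0.6

The distance was about 4.8 in the first image and 4.2 in the second, so they moved 0.6 units closer together.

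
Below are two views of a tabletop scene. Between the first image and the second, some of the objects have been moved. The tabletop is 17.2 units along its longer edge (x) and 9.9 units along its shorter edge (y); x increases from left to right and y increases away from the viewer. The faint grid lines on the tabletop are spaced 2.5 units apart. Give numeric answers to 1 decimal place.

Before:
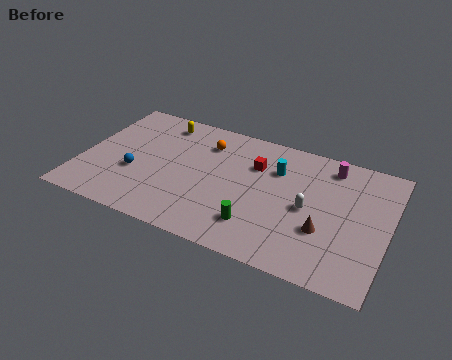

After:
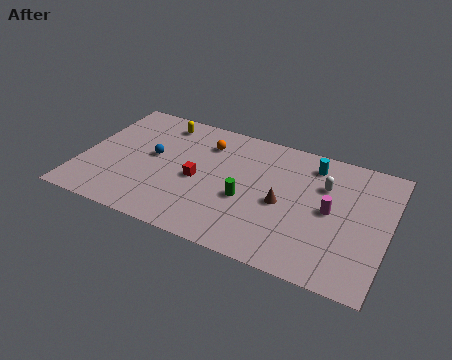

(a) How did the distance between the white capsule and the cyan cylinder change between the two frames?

-1.4

Before: roughly 3.0 units apart; after: 1.6. That's 1.4 units closer together.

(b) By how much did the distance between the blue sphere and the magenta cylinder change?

-1.5

They were about 11.6 units apart before and 10.1 after — 1.5 units closer together.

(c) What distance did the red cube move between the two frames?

3.8

The red cube was near (9.6, 6.9) before and (6.6, 4.5) after, so it travelled √(3.0² + 2.4²) ≈ 3.8 units.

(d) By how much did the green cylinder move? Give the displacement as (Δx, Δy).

(-0.8, 1.7)

The green cylinder was at about (10.2, 2.3) and moved to about (9.4, 4.0).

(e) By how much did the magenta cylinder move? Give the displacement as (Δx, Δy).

(0.3, -3.4)

From the two frames, the magenta cylinder sits at roughly (13.7, 8.4) before and (14.0, 5.0) after.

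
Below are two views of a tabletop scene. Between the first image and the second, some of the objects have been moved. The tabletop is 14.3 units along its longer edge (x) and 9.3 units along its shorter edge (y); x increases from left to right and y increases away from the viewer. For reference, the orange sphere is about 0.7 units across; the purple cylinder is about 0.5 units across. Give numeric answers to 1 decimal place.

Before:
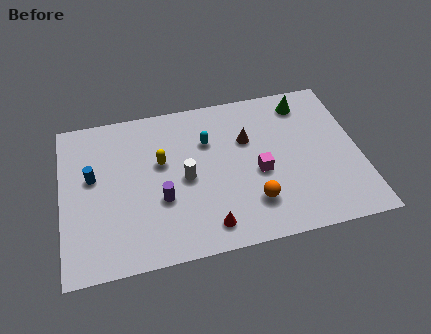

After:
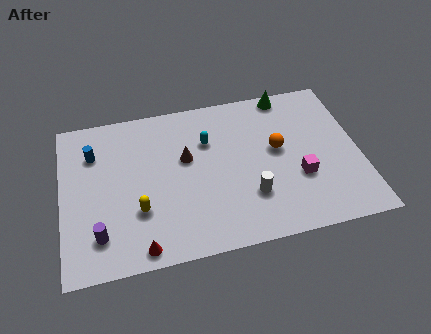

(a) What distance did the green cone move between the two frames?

1.1

From (11.9, 7.8) to (11.1, 8.5), the green cone covered √(0.8² + 0.7²) ≈ 1.1 units.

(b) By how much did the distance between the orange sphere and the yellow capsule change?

+1.8

Before: roughly 5.3 units apart; after: 7.1. That's 1.8 units further apart.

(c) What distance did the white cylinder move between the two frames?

3.4

From (5.9, 4.4) to (8.9, 2.7), the white cylinder covered √(3.0² + 1.7²) ≈ 3.4 units.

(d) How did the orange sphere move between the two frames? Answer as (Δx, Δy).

(1.4, 2.9)

The orange sphere started near (9.0, 2.3) and ended near (10.4, 5.2).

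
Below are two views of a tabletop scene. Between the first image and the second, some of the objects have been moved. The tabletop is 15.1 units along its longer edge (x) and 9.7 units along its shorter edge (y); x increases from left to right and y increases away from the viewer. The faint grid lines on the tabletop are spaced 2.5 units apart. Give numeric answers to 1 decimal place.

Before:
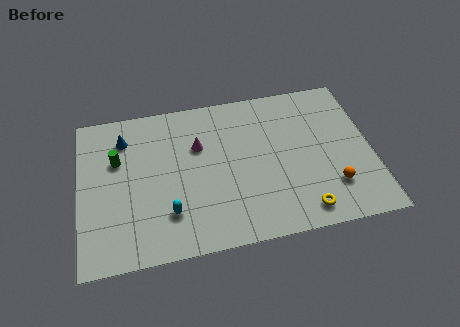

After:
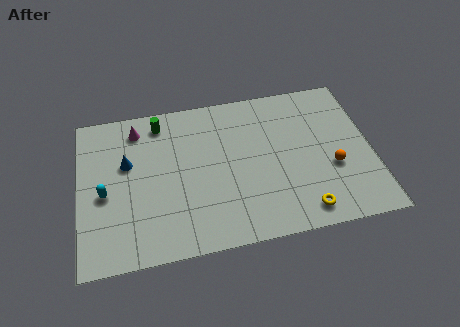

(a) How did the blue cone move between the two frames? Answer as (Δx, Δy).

(0.1, -1.6)

From the two frames, the blue cone sits at roughly (2.4, 7.6) before and (2.5, 6.0) after.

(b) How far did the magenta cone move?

3.5

The magenta cone moved from about (6.2, 6.4) to (3.1, 8.1), a distance of √(3.1² + 1.7²) ≈ 3.5.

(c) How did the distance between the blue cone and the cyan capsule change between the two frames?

-3.4

The distance was about 5.5 in the first image and 2.1 in the second, so they moved 3.4 units closer together.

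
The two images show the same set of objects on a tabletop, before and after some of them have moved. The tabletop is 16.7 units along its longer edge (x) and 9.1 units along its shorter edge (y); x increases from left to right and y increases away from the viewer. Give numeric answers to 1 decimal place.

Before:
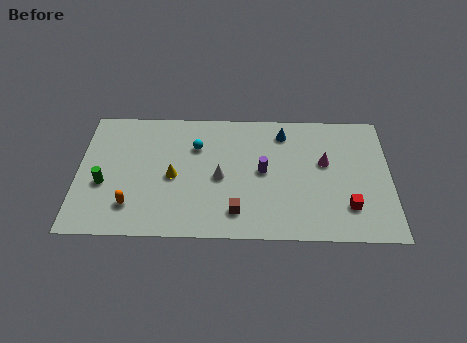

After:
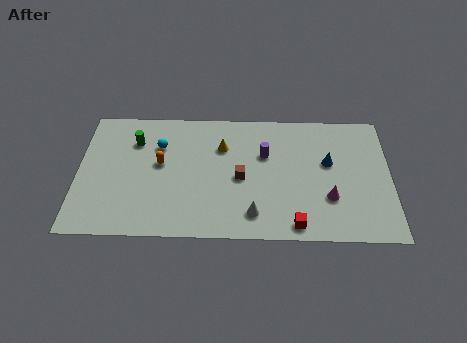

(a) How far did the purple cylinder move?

1.2

The purple cylinder moved from about (9.9, 4.7) to (10.0, 5.9), a distance of √(0.1² + 1.2²) ≈ 1.2.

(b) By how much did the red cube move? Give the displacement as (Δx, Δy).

(-2.8, -1.3)

From the two frames, the red cube sits at roughly (14.4, 2.3) before and (11.6, 1.0) after.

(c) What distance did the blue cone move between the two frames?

3.2

From (11.0, 7.5) to (13.4, 5.4), the blue cone covered √(2.4² + 2.1²) ≈ 3.2 units.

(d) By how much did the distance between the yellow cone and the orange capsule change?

+0.5

Before: roughly 3.0 units apart; after: 3.5. That's 0.5 units further apart.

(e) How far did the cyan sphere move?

2.0

From (6.3, 6.4) to (4.3, 6.4), the cyan sphere covered √(2.0² + 0.0²) ≈ 2.0 units.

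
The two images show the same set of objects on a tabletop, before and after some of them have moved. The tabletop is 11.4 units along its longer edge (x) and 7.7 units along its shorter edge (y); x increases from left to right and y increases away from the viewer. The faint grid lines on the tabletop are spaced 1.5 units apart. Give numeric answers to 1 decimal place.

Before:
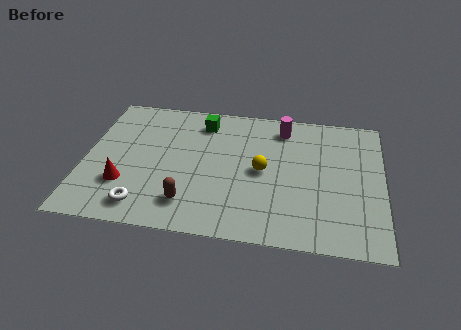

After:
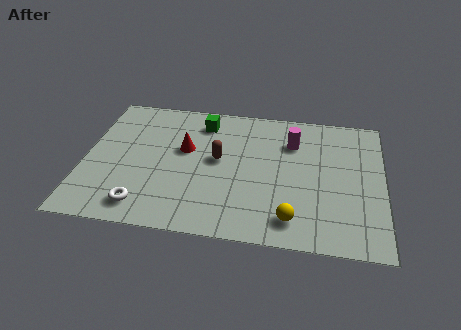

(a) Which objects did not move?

the white torus and the green cube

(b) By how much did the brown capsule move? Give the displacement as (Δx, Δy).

(1.0, 2.6)

The brown capsule was at about (4.1, 1.6) and moved to about (5.1, 4.2).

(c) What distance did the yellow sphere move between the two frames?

2.8

From (6.8, 3.8) to (8.0, 1.3), the yellow sphere covered √(1.2² + 2.5²) ≈ 2.8 units.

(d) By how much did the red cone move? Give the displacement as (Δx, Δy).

(2.2, 2.3)

From the two frames, the red cone sits at roughly (1.6, 2.3) before and (3.8, 4.6) after.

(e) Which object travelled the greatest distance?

the red cone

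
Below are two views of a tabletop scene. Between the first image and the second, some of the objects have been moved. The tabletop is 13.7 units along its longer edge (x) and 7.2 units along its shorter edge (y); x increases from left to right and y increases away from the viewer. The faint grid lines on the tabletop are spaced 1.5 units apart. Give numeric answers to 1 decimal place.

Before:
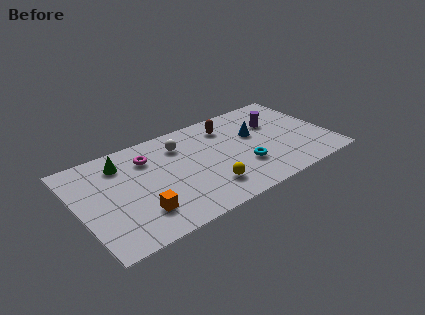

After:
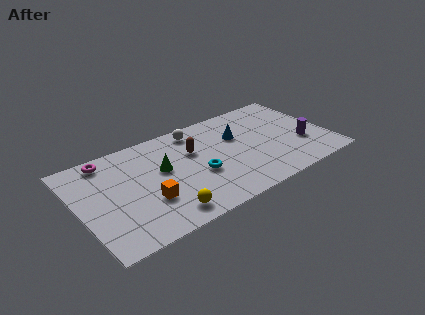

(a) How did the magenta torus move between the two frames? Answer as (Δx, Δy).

(-2.1, 0.9)

The magenta torus was at about (4.0, 5.4) and moved to about (1.9, 6.3).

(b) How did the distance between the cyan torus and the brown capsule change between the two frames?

-1.6

They were about 3.4 units apart before and 1.8 after — 1.6 units closer together.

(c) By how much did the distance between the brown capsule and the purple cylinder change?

+3.5

The distance was about 2.7 in the first image and 6.2 in the second, so they moved 3.5 units further apart.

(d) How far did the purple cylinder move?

2.6

The purple cylinder moved from about (11.0, 4.8) to (12.2, 2.5), a distance of √(1.2² + 2.3²) ≈ 2.6.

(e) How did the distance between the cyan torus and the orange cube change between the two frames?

-2.9

The distance was about 5.8 in the first image and 2.9 in the second, so they moved 2.9 units closer together.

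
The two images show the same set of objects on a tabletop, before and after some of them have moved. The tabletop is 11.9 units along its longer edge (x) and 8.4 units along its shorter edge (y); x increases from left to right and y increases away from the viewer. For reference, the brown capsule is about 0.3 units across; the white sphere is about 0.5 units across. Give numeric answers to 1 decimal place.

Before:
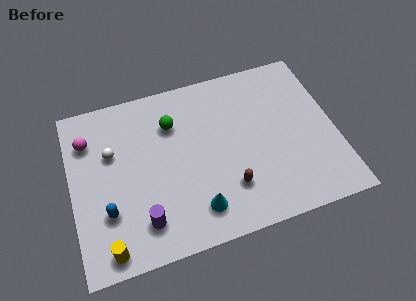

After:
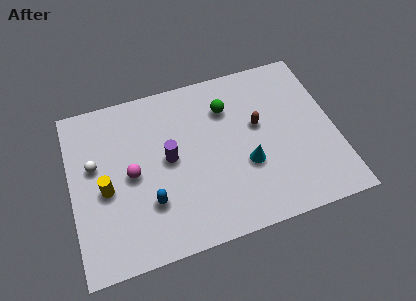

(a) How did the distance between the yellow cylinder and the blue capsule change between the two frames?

+0.5

Before: roughly 1.7 units apart; after: 2.2. That's 0.5 units further apart.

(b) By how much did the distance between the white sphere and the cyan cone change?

+1.8

They were about 5.2 units apart before and 7.0 after — 1.8 units further apart.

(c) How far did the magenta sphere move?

2.8

From (0.9, 6.3) to (2.7, 4.1), the magenta sphere covered √(1.8² + 2.2²) ≈ 2.8 units.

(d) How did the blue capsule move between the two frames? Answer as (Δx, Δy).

(1.9, -0.1)

The blue capsule started near (1.5, 2.6) and ended near (3.4, 2.5).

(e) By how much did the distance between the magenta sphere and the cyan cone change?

-1.3

Before: roughly 6.5 units apart; after: 5.2. That's 1.3 units closer together.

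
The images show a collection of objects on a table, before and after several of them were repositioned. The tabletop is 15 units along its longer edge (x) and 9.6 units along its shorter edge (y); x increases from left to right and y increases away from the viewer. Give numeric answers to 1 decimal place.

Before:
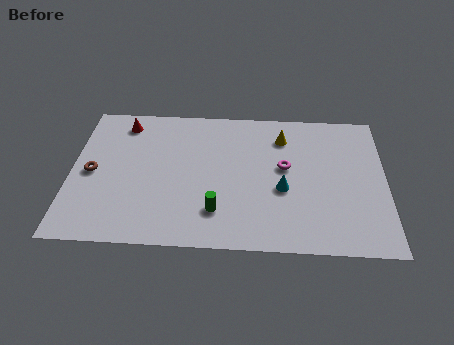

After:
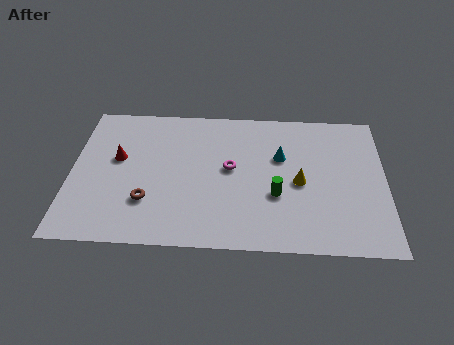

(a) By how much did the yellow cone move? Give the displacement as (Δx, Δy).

(0.8, -3.1)

The yellow cone was at about (10.1, 7.5) and moved to about (10.9, 4.4).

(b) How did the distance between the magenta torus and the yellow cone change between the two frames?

+1.3

The distance was about 2.1 in the first image and 3.4 in the second, so they moved 1.3 units further apart.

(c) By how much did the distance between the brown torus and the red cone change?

-0.6

Before: roughly 3.8 units apart; after: 3.2. That's 0.6 units closer together.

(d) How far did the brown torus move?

3.2

From (1.0, 4.6) to (3.7, 2.8), the brown torus covered √(2.7² + 1.8²) ≈ 3.2 units.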